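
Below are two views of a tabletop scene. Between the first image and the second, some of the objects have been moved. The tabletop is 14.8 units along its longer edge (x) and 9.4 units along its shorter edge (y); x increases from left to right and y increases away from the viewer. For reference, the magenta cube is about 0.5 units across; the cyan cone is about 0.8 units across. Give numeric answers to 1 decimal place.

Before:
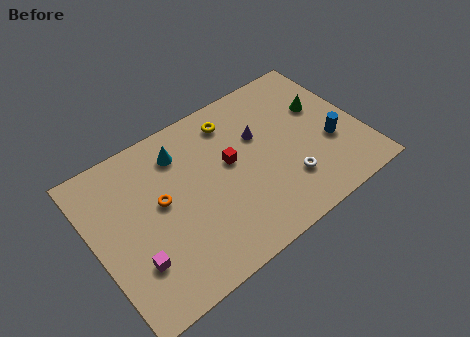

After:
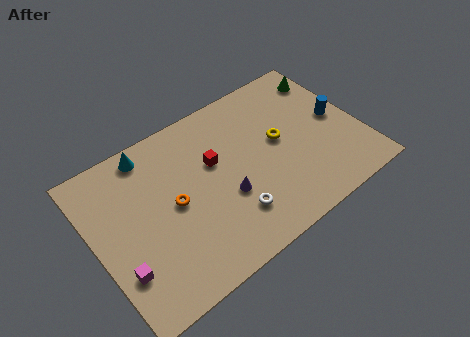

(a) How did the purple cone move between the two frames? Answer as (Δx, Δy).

(-2.4, -2.5)

The purple cone was at about (9.4, 6.0) and moved to about (7.0, 3.5).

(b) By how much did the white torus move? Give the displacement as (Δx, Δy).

(-3.2, -0.2)

The white torus was at about (10.3, 2.5) and moved to about (7.1, 2.3).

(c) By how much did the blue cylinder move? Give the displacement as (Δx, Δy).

(0.7, 1.3)

The blue cylinder was at about (13.0, 3.5) and moved to about (13.7, 4.8).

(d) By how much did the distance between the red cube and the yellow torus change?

+1.2

Before: roughly 2.5 units apart; after: 3.7. That's 1.2 units further apart.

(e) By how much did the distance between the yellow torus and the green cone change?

-0.9

The distance was about 5.1 in the first image and 4.2 in the second, so they moved 0.9 units closer together.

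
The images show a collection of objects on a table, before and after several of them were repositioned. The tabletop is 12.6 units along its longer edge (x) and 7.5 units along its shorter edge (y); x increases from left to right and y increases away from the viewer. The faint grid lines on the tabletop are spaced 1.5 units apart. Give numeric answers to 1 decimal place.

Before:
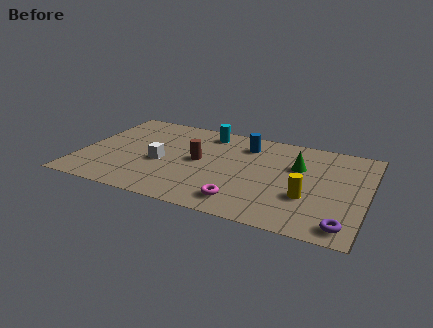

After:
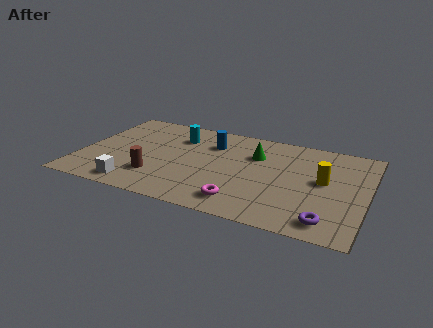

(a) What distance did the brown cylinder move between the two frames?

2.5

The brown cylinder was near (5.2, 3.9) before and (3.5, 2.0) after, so it travelled √(1.7² + 1.9²) ≈ 2.5 units.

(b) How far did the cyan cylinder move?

1.4

From (5.3, 6.4) to (4.1, 5.6), the cyan cylinder covered √(1.2² + 0.8²) ≈ 1.4 units.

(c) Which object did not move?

the magenta torus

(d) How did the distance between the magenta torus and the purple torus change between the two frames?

-0.7

They were about 4.4 units apart before and 3.7 after — 0.7 units closer together.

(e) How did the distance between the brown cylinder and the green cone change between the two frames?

+0.8

They were about 4.4 units apart before and 5.2 after — 0.8 units further apart.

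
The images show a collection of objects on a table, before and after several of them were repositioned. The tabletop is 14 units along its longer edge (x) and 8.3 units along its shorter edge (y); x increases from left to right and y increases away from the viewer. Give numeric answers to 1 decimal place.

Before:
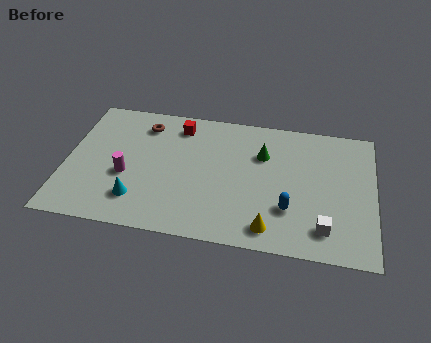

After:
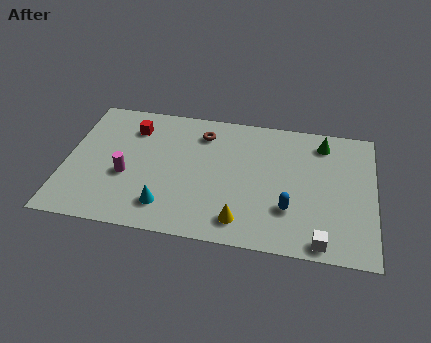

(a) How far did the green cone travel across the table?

3.0

From (8.9, 5.7) to (11.6, 6.9), the green cone covered √(2.7² + 1.2²) ≈ 3.0 units.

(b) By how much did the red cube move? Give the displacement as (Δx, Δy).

(-2.1, -0.5)

The red cube started near (5.0, 6.9) and ended near (2.9, 6.4).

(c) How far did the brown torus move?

2.7

From (3.4, 6.7) to (6.1, 6.6), the brown torus covered √(2.7² + 0.1²) ≈ 2.7 units.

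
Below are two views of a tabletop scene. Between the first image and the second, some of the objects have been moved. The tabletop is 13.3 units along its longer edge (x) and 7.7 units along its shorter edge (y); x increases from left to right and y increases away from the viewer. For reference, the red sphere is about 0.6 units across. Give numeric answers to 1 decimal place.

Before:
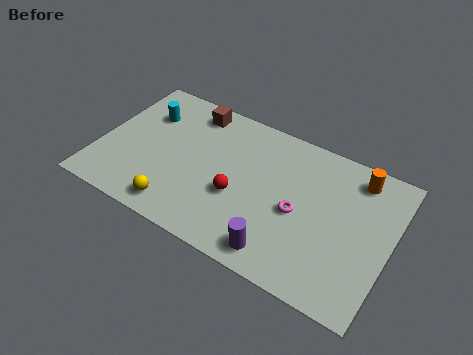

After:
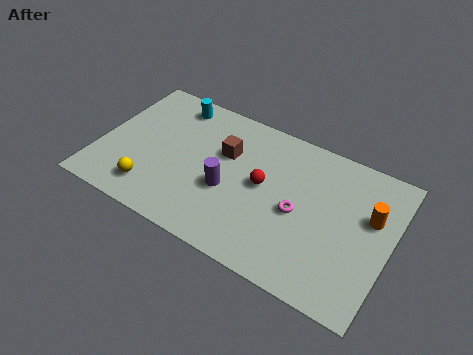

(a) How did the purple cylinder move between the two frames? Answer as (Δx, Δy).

(-2.7, 2.0)

The purple cylinder was at about (8.7, 1.1) and moved to about (6.0, 3.1).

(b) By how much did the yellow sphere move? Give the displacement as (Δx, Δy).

(-1.3, 0.4)

The yellow sphere was at about (4.0, 1.1) and moved to about (2.7, 1.5).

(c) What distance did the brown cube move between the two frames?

2.4

The brown cube moved from about (3.8, 6.6) to (5.6, 5.0), a distance of √(1.8² + 1.6²) ≈ 2.4.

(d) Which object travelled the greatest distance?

the purple cylinder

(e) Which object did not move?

the magenta torus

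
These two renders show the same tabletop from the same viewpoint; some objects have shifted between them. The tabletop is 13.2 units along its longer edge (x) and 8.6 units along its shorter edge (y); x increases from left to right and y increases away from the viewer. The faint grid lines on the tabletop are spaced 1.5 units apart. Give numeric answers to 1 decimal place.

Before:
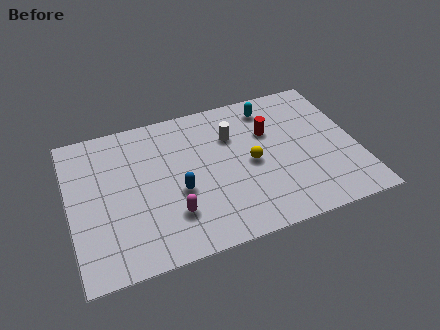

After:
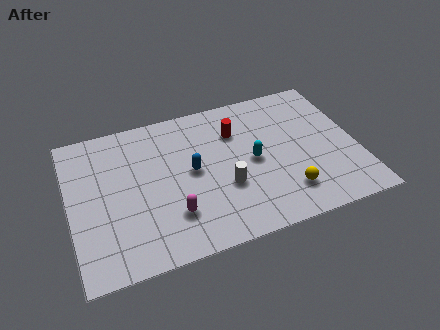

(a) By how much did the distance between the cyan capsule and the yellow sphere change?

-0.7

They were about 3.3 units apart before and 2.6 after — 0.7 units closer together.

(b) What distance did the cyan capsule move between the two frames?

3.2

The cyan capsule moved from about (9.5, 7.2) to (8.4, 4.2), a distance of √(1.1² + 3.0²) ≈ 3.2.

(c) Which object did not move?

the magenta capsule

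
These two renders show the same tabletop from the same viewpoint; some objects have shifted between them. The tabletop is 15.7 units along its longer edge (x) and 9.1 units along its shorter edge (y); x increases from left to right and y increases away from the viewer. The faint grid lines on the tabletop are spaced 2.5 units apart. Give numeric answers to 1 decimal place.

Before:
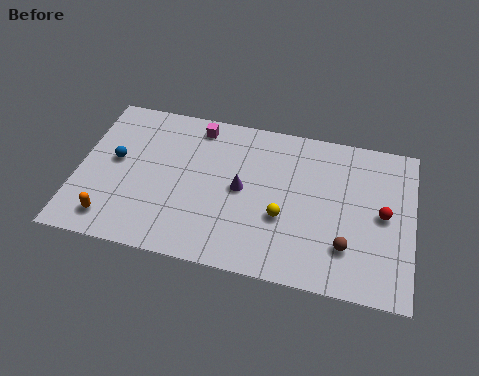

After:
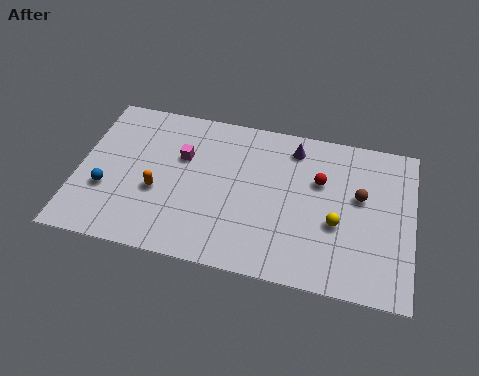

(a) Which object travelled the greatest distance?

the purple cone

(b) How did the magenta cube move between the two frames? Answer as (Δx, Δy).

(-0.6, -2.0)

From the two frames, the magenta cube sits at roughly (5.4, 7.9) before and (4.8, 5.9) after.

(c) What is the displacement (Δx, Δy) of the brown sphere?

(0.5, 3.0)

The brown sphere started near (12.7, 2.4) and ended near (13.2, 5.4).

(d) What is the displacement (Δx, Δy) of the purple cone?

(2.3, 3.0)

From the two frames, the purple cone sits at roughly (7.7, 4.6) before and (10.0, 7.6) after.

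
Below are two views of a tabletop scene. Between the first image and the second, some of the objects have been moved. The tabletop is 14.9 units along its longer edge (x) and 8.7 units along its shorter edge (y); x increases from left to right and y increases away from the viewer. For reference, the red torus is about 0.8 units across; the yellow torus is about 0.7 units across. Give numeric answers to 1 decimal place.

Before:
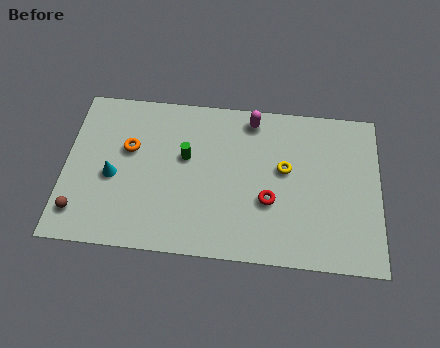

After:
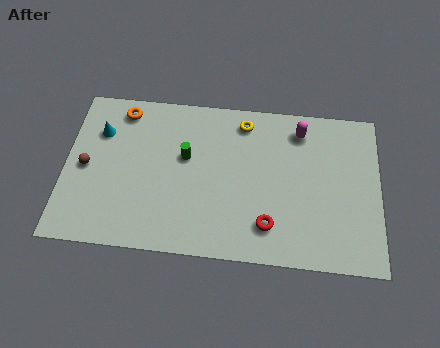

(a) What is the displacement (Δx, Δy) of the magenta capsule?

(2.3, -0.4)

The magenta capsule was at about (8.8, 7.6) and moved to about (11.1, 7.2).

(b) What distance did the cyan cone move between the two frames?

2.5

The cyan cone was near (2.3, 3.8) before and (1.6, 6.2) after, so it travelled √(0.7² + 2.4²) ≈ 2.5 units.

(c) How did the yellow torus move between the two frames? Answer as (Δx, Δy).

(-2.0, 2.4)

The yellow torus started near (10.4, 5.0) and ended near (8.4, 7.4).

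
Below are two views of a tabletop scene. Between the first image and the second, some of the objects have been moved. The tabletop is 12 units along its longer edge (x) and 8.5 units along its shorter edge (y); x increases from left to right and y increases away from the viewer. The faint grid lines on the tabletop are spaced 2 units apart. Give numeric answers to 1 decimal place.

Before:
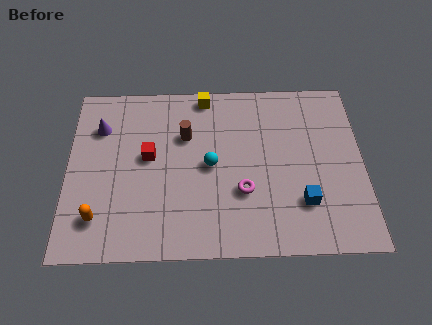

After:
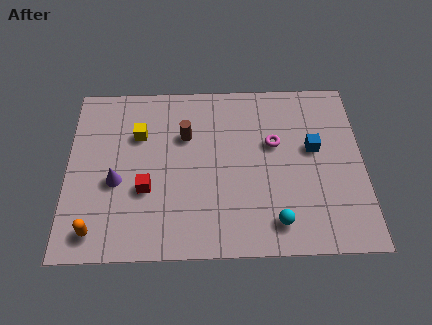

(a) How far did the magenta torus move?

2.6

From (7.1, 2.9) to (8.4, 5.2), the magenta torus covered √(1.3² + 2.3²) ≈ 2.6 units.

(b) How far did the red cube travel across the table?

1.6

The red cube was near (3.3, 4.7) before and (3.2, 3.1) after, so it travelled √(0.1² + 1.6²) ≈ 1.6 units.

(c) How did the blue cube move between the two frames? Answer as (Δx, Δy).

(0.5, 2.6)

The blue cube was at about (9.5, 2.3) and moved to about (10.0, 4.9).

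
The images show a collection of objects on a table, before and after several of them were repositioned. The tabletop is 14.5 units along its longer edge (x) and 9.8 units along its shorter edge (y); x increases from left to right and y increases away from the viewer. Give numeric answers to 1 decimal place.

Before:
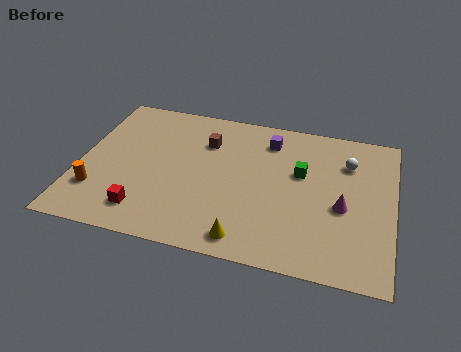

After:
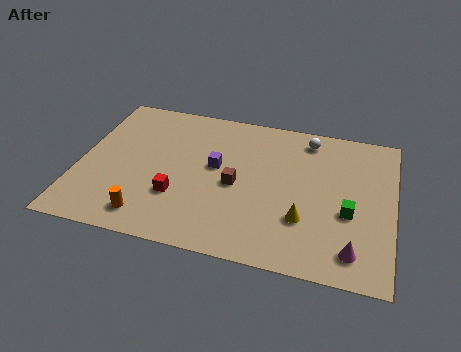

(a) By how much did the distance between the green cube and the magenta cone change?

-0.4

The distance was about 2.7 in the first image and 2.3 in the second, so they moved 0.4 units closer together.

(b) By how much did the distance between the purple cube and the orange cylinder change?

-4.4

They were about 9.3 units apart before and 4.9 after — 4.4 units closer together.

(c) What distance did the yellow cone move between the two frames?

3.1

The yellow cone was near (8.0, 1.2) before and (10.5, 3.0) after, so it travelled √(2.5² + 1.8²) ≈ 3.1 units.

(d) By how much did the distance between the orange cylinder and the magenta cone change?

-2.0

They were about 11.3 units apart before and 9.3 after — 2.0 units closer together.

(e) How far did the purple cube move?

3.3

The purple cube was near (8.6, 7.9) before and (6.3, 5.5) after, so it travelled √(2.3² + 2.4²) ≈ 3.3 units.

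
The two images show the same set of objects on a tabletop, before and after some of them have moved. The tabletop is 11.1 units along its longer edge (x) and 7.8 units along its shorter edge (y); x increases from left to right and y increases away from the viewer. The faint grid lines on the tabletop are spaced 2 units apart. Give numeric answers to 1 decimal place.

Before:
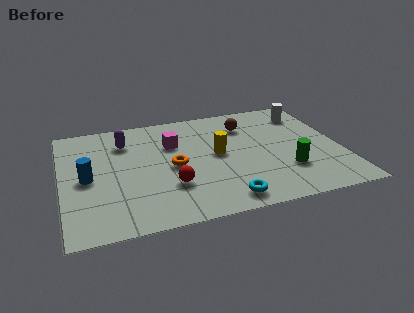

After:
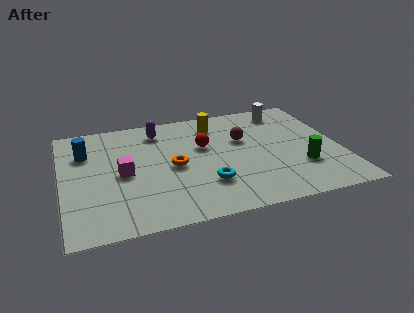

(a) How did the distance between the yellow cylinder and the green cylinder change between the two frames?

+1.8

They were about 3.2 units apart before and 5.0 after — 1.8 units further apart.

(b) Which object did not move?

the orange torus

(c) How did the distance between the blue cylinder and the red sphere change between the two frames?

+1.3

The distance was about 3.5 in the first image and 4.8 in the second, so they moved 1.3 units further apart.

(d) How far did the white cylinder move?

0.9

The white cylinder was near (10.0, 6.2) before and (9.2, 6.6) after, so it travelled √(0.8² + 0.4²) ≈ 0.9 units.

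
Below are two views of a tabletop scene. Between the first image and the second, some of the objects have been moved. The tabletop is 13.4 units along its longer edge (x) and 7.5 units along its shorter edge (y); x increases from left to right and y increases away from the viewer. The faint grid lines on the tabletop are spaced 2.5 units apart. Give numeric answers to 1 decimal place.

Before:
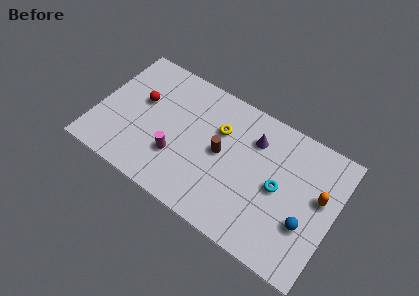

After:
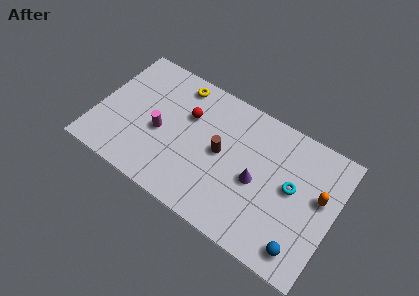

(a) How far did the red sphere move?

2.6

From (2.3, 4.5) to (4.9, 5.0), the red sphere covered √(2.6² + 0.5²) ≈ 2.6 units.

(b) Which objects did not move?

the orange capsule and the brown cylinder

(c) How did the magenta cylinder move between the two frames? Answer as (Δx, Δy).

(-1.1, 0.9)

The magenta cylinder started near (4.7, 2.4) and ended near (3.6, 3.3).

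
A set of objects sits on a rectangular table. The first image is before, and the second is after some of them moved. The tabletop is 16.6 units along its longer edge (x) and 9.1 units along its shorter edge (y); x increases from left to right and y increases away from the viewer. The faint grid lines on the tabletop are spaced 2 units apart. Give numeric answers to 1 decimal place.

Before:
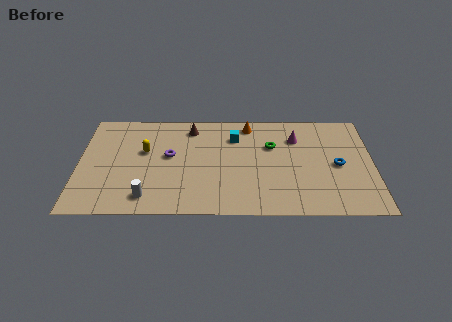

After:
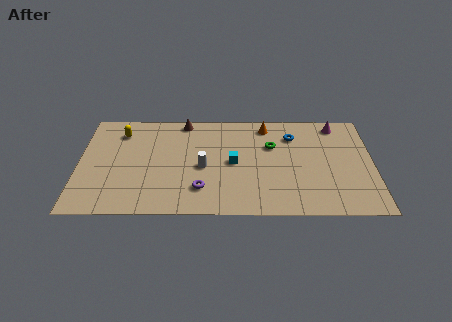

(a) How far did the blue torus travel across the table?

3.6

The blue torus was near (14.6, 4.3) before and (12.1, 6.9) after, so it travelled √(2.5² + 2.6²) ≈ 3.6 units.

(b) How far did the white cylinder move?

4.0

The white cylinder moved from about (3.9, 1.5) to (7.0, 4.1), a distance of √(3.1² + 2.6²) ≈ 4.0.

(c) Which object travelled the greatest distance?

the white cylinder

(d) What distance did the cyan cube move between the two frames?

2.3

From (8.8, 6.8) to (8.7, 4.5), the cyan cube covered √(0.1² + 2.3²) ≈ 2.3 units.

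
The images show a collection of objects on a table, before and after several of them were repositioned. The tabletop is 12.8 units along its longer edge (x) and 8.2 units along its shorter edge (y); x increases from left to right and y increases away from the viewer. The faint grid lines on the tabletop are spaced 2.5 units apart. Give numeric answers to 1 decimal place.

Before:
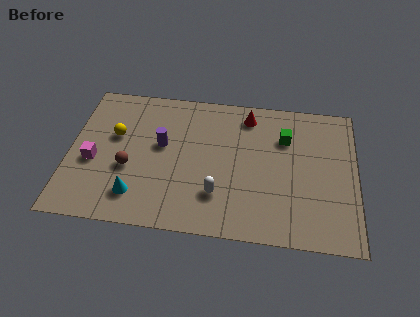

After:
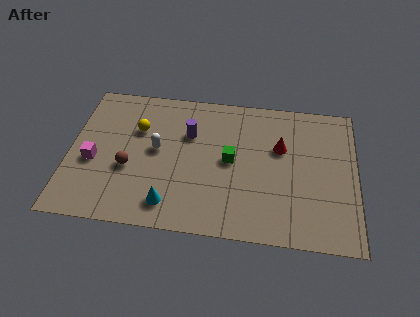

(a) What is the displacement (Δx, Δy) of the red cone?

(1.5, -1.7)

From the two frames, the red cone sits at roughly (7.9, 6.9) before and (9.4, 5.2) after.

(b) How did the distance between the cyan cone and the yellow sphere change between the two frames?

+0.9

Before: roughly 3.5 units apart; after: 4.4. That's 0.9 units further apart.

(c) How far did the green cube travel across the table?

2.9

The green cube was near (9.6, 5.8) before and (7.2, 4.2) after, so it travelled √(2.4² + 1.6²) ≈ 2.9 units.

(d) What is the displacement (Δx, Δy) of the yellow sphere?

(1.0, 0.5)

The yellow sphere was at about (2.0, 5.0) and moved to about (3.0, 5.5).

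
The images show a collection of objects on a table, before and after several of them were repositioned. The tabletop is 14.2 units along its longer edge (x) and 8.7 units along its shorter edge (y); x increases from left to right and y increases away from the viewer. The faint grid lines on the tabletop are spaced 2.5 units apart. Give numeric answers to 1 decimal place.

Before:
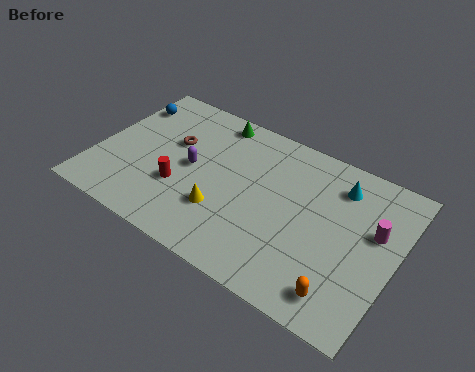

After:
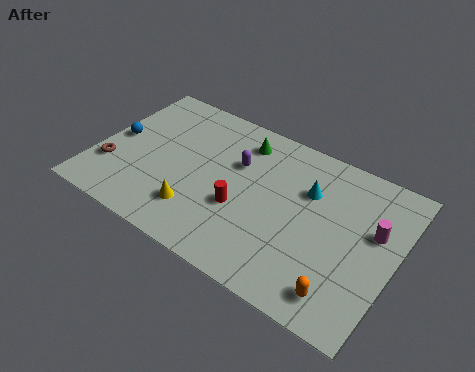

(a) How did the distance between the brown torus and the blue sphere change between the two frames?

-1.1

The distance was about 2.9 in the first image and 1.8 in the second, so they moved 1.1 units closer together.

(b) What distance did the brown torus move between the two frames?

3.8

The brown torus moved from about (3.4, 5.4) to (0.9, 2.6), a distance of √(2.5² + 2.8²) ≈ 3.8.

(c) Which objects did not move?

the magenta cylinder and the orange capsule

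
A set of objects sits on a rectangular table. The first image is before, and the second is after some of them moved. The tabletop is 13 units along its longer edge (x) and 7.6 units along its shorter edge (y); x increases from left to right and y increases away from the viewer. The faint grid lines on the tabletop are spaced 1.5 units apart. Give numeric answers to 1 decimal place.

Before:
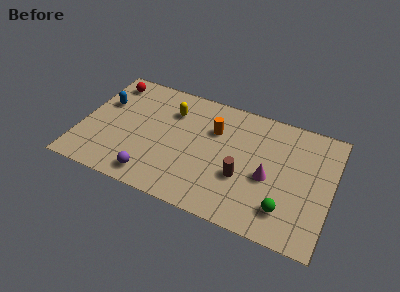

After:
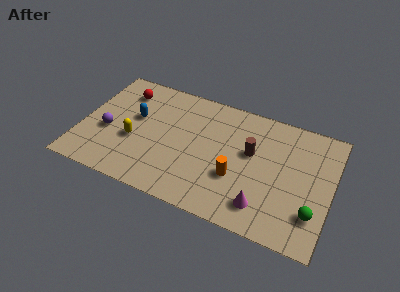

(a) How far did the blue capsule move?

1.7

The blue capsule moved from about (1.0, 4.9) to (2.7, 4.5), a distance of √(1.7² + 0.4²) ≈ 1.7.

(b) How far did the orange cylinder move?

2.9

The orange cylinder moved from about (6.8, 5.2) to (8.2, 2.7), a distance of √(1.4² + 2.5²) ≈ 2.9.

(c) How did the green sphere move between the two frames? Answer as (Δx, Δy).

(1.4, 0.3)

From the two frames, the green sphere sits at roughly (10.8, 1.7) before and (12.2, 2.0) after.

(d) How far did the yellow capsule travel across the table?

3.1

The yellow capsule moved from about (4.5, 5.6) to (2.8, 3.0), a distance of √(1.7² + 2.6²) ≈ 3.1.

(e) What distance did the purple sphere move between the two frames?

3.3

The purple sphere was near (4.0, 1.1) before and (1.4, 3.1) after, so it travelled √(2.6² + 2.0²) ≈ 3.3 units.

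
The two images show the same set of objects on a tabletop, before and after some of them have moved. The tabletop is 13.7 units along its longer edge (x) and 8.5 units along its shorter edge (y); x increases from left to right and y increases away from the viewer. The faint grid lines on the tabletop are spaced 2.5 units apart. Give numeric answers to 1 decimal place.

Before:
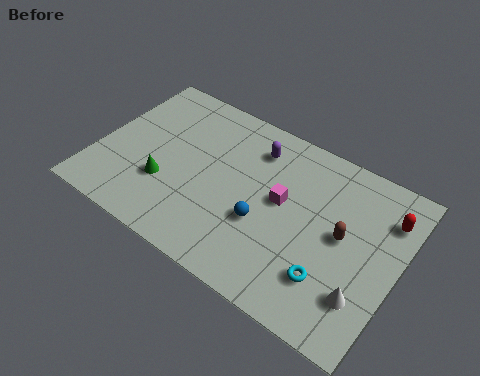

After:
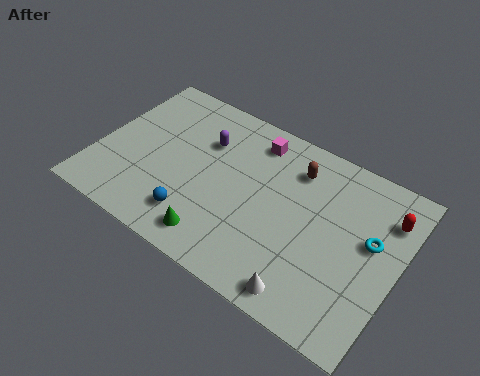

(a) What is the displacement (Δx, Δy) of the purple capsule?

(-2.2, -0.8)

From the two frames, the purple capsule sits at roughly (6.8, 6.7) before and (4.6, 5.9) after.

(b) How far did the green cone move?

3.1

The green cone was near (3.3, 2.8) before and (6.0, 1.3) after, so it travelled √(2.7² + 1.5²) ≈ 3.1 units.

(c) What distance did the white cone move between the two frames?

2.6

The white cone was near (12.5, 2.2) before and (10.2, 1.0) after, so it travelled √(2.3² + 1.2²) ≈ 2.6 units.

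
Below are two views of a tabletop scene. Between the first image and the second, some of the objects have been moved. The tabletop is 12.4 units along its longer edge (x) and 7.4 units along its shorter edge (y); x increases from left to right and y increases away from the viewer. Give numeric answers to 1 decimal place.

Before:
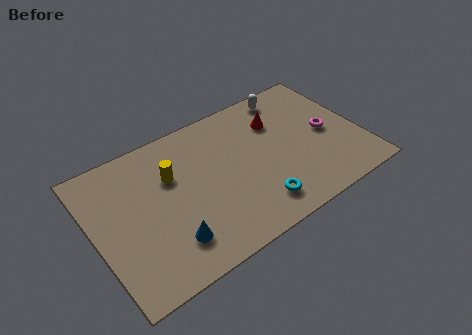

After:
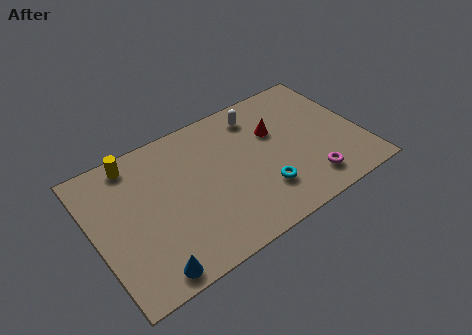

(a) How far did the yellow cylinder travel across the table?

2.2

From (3.7, 4.9) to (2.2, 6.5), the yellow cylinder covered √(1.5² + 1.6²) ≈ 2.2 units.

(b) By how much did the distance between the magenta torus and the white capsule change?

+1.8

Before: roughly 3.2 units apart; after: 5.0. That's 1.8 units further apart.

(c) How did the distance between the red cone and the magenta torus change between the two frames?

+0.8

Before: roughly 2.7 units apart; after: 3.5. That's 0.8 units further apart.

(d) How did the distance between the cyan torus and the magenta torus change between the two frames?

-2.2

They were about 4.4 units apart before and 2.2 after — 2.2 units closer together.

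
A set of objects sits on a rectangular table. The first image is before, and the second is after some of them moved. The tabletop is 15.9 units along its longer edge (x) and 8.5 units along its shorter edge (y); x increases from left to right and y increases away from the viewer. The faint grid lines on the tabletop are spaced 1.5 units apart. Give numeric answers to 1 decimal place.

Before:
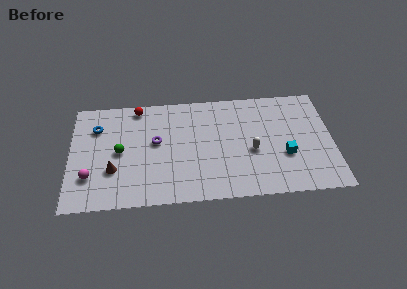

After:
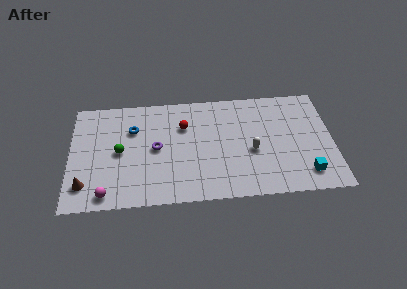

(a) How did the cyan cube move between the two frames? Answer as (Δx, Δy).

(1.2, -1.5)

The cyan cube started near (13.0, 3.1) and ended near (14.2, 1.6).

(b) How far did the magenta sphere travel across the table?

1.7

From (1.2, 2.4) to (2.2, 1.0), the magenta sphere covered √(1.0² + 1.4²) ≈ 1.7 units.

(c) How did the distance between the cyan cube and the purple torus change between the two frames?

+1.4

Before: roughly 8.0 units apart; after: 9.4. That's 1.4 units further apart.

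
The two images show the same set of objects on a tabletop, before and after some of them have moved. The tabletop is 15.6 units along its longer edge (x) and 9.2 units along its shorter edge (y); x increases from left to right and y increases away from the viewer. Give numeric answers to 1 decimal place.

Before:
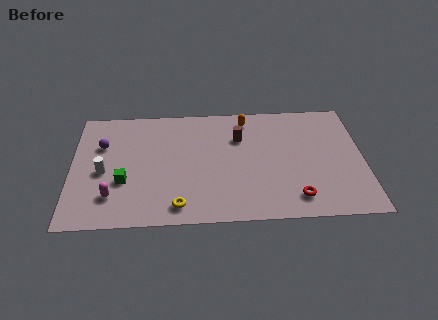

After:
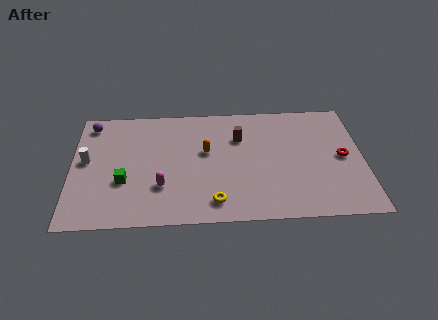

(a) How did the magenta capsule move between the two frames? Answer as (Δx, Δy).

(2.6, 0.6)

From the two frames, the magenta capsule sits at roughly (2.2, 2.2) before and (4.8, 2.8) after.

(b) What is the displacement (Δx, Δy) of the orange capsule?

(-2.2, -2.5)

The orange capsule was at about (9.4, 7.9) and moved to about (7.2, 5.4).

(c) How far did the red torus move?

4.0

The red torus moved from about (11.9, 1.6) to (14.5, 4.6), a distance of √(2.6² + 3.0²) ≈ 4.0.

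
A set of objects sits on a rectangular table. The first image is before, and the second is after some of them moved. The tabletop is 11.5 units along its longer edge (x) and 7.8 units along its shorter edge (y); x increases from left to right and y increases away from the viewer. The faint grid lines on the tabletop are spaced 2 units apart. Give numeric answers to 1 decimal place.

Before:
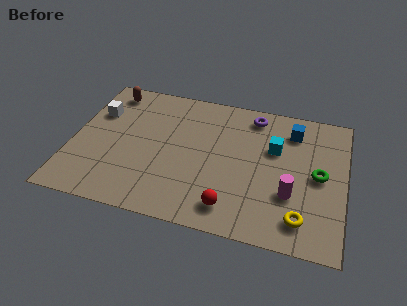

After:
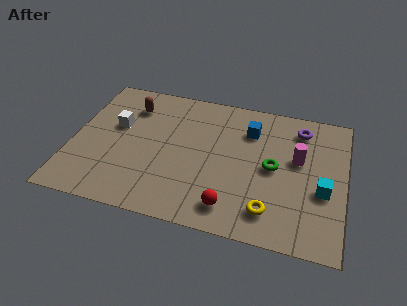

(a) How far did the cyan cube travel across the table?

2.8

The cyan cube was near (8.5, 5.0) before and (10.6, 3.1) after, so it travelled √(2.1² + 1.9²) ≈ 2.8 units.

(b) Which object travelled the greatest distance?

the cyan cube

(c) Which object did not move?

the red sphere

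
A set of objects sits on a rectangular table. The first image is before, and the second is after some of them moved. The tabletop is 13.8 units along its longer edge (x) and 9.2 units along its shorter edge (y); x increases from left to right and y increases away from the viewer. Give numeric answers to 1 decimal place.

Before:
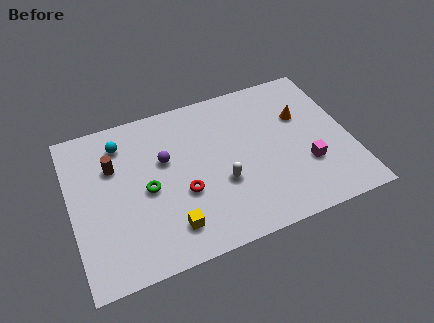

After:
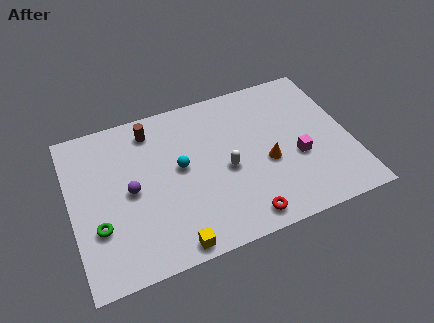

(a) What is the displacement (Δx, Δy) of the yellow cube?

(0.0, -1.0)

The yellow cube started near (4.6, 1.8) and ended near (4.6, 0.8).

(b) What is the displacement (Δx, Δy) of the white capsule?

(0.3, 0.7)

The white capsule was at about (7.3, 3.4) and moved to about (7.6, 4.1).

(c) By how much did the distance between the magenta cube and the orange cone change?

-1.5

Before: roughly 3.0 units apart; after: 1.5. That's 1.5 units closer together.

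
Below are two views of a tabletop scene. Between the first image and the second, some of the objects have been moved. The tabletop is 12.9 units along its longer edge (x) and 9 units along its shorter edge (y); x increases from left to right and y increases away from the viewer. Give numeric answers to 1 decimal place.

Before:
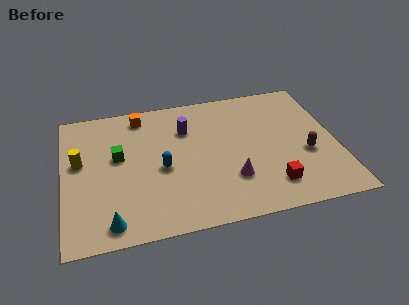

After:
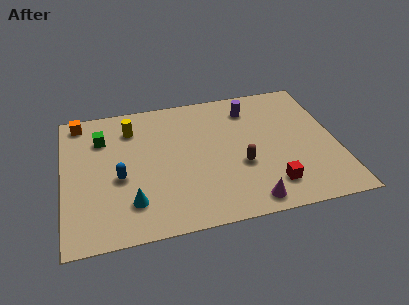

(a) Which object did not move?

the red cube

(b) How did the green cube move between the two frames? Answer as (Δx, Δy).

(-0.7, 1.4)

The green cube was at about (2.6, 5.2) and moved to about (1.9, 6.6).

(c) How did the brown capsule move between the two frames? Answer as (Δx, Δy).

(-3.1, -0.1)

The brown capsule started near (11.4, 3.5) and ended near (8.3, 3.4).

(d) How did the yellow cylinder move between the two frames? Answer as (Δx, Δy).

(2.5, 1.8)

The yellow cylinder started near (0.8, 5.2) and ended near (3.3, 7.0).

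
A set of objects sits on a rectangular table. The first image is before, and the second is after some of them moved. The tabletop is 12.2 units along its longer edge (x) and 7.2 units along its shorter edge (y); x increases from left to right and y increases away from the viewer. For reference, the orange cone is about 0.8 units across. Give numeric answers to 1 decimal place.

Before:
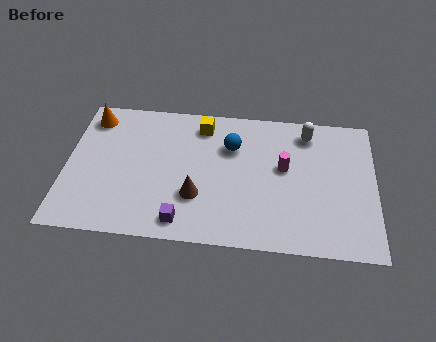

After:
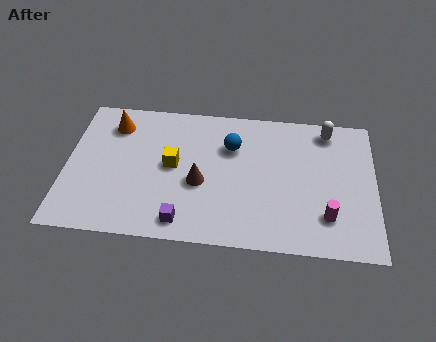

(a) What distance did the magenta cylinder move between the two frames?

2.9

From (8.6, 4.1) to (10.3, 1.8), the magenta cylinder covered √(1.7² + 2.3²) ≈ 2.9 units.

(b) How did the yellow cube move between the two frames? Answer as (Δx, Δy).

(-1.1, -2.2)

The yellow cube was at about (5.3, 6.0) and moved to about (4.2, 3.8).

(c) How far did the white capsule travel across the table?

0.8

The white capsule was near (9.5, 6.0) before and (10.3, 6.2) after, so it travelled √(0.8² + 0.2²) ≈ 0.8 units.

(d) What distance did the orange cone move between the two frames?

0.9

The orange cone was near (0.9, 6.0) before and (1.8, 5.7) after, so it travelled √(0.9² + 0.3²) ≈ 0.9 units.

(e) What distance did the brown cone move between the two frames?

0.7

The brown cone moved from about (5.2, 2.3) to (5.3, 3.0), a distance of √(0.1² + 0.7²) ≈ 0.7.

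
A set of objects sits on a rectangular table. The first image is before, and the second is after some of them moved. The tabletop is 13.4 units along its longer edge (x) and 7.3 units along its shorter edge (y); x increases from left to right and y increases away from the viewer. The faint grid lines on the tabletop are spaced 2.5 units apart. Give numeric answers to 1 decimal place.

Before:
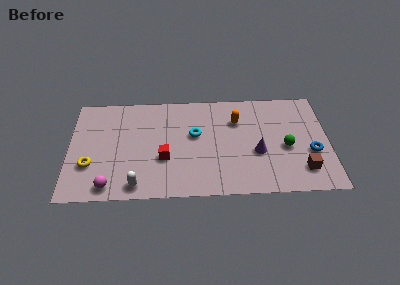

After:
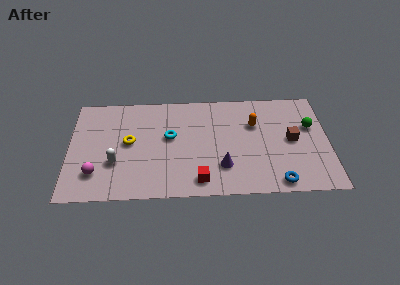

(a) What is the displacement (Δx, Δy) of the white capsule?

(-1.1, 1.6)

The white capsule started near (3.5, 0.9) and ended near (2.4, 2.5).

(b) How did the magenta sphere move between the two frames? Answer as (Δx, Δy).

(-0.7, 0.9)

The magenta sphere was at about (2.1, 0.9) and moved to about (1.4, 1.8).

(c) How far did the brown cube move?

2.2

The brown cube was near (12.0, 1.6) before and (11.5, 3.7) after, so it travelled √(0.5² + 2.1²) ≈ 2.2 units.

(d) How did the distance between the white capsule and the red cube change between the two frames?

+2.2

Before: roughly 2.3 units apart; after: 4.5. That's 2.2 units further apart.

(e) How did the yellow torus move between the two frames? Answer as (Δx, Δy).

(2.0, 1.5)

The yellow torus started near (1.1, 2.4) and ended near (3.1, 3.9).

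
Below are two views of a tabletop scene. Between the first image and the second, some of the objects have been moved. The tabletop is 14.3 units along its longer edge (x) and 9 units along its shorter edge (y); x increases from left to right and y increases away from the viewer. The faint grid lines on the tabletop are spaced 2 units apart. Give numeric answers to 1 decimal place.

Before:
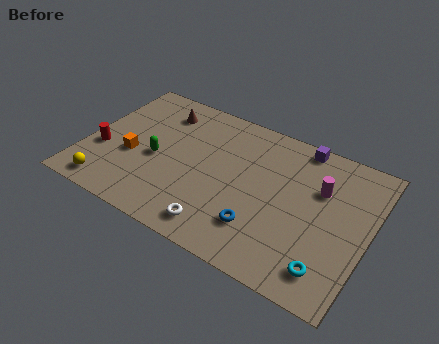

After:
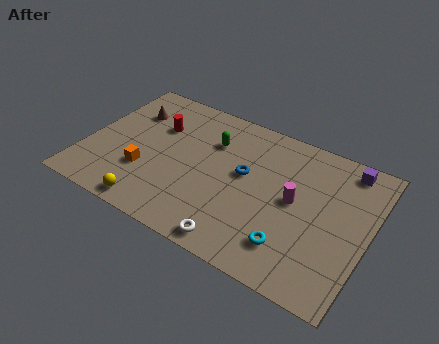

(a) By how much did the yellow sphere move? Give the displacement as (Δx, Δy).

(2.3, -0.2)

The yellow sphere started near (1.6, 1.1) and ended near (3.9, 0.9).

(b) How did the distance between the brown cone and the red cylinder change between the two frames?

-3.0

Before: roughly 4.6 units apart; after: 1.6. That's 3.0 units closer together.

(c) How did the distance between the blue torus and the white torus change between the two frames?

+2.1

They were about 2.1 units apart before and 4.2 after — 2.1 units further apart.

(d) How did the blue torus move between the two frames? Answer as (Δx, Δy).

(-1.2, 2.8)

The blue torus was at about (9.2, 2.3) and moved to about (8.0, 5.1).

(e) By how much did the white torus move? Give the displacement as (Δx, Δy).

(1.0, -0.4)

From the two frames, the white torus sits at roughly (7.3, 1.3) before and (8.3, 0.9) after.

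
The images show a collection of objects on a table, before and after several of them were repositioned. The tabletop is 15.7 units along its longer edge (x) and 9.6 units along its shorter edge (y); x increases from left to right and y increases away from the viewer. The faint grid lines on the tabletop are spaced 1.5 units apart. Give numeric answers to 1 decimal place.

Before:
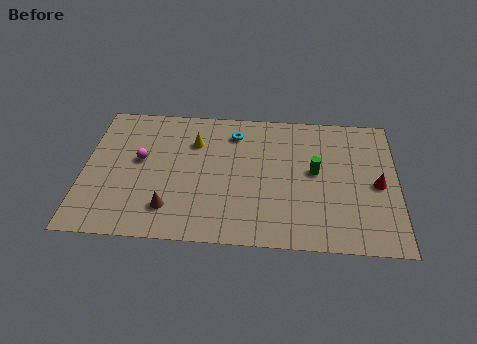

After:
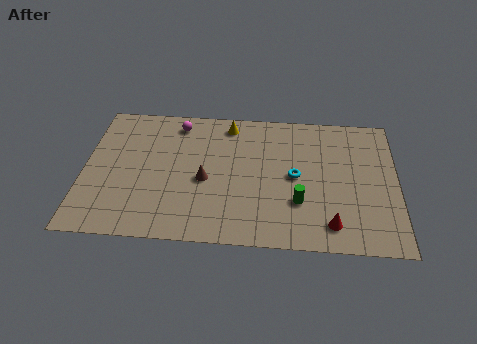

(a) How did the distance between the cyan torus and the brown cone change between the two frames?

-1.9

They were about 6.4 units apart before and 4.5 after — 1.9 units closer together.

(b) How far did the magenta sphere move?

3.3

From (2.8, 5.4) to (4.6, 8.2), the magenta sphere covered √(1.8² + 2.8²) ≈ 3.3 units.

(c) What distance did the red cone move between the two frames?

3.7

The red cone moved from about (14.7, 4.5) to (12.4, 1.6), a distance of √(2.3² + 2.9²) ≈ 3.7.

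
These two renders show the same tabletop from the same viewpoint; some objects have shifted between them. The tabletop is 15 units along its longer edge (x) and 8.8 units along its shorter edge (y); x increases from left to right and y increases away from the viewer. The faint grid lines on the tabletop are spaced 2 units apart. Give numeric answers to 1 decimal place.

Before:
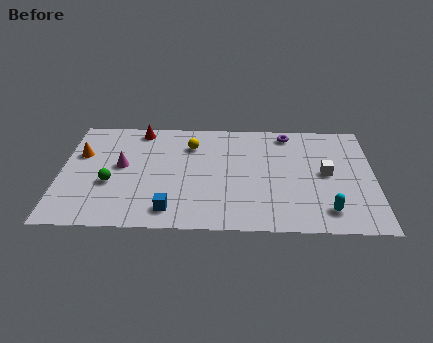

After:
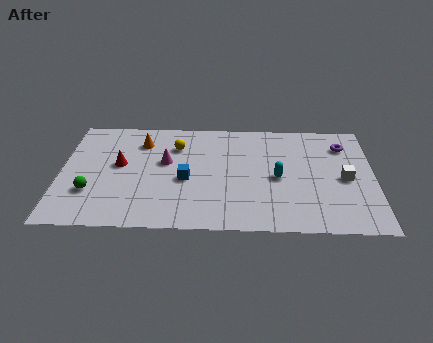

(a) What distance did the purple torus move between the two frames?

2.8

The purple torus moved from about (10.9, 7.7) to (13.6, 6.8), a distance of √(2.7² + 0.9²) ≈ 2.8.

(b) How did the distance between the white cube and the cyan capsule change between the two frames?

+0.3

They were about 2.9 units apart before and 3.2 after — 0.3 units further apart.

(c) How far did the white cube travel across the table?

1.0

The white cube moved from about (12.7, 4.5) to (13.6, 4.1), a distance of √(0.9² + 0.4²) ≈ 1.0.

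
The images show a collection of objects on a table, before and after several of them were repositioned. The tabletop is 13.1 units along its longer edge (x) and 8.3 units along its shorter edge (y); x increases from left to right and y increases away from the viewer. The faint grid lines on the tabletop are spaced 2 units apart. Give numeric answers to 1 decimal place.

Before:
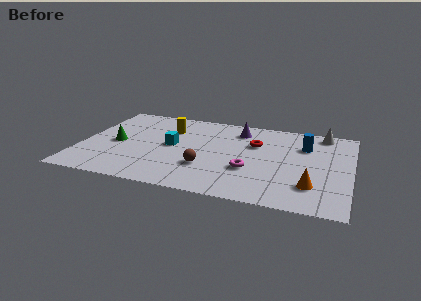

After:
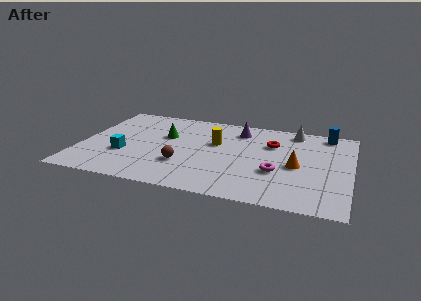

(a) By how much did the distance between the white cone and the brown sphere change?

-0.3

The distance was about 7.2 in the first image and 6.9 in the second, so they moved 0.3 units closer together.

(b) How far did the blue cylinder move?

1.8

The blue cylinder moved from about (10.8, 5.9) to (11.8, 7.4), a distance of √(1.0² + 1.5²) ≈ 1.8.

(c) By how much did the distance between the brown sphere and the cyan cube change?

+0.4

The distance was about 2.5 in the first image and 2.9 in the second, so they moved 0.4 units further apart.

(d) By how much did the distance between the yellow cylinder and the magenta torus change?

-1.5

Before: roughly 5.2 units apart; after: 3.7. That's 1.5 units closer together.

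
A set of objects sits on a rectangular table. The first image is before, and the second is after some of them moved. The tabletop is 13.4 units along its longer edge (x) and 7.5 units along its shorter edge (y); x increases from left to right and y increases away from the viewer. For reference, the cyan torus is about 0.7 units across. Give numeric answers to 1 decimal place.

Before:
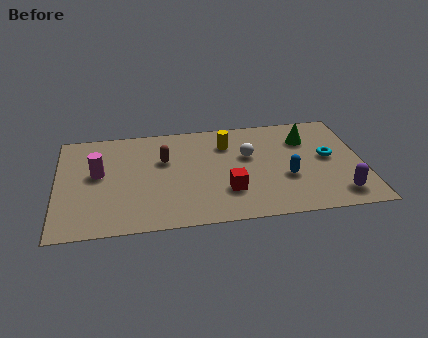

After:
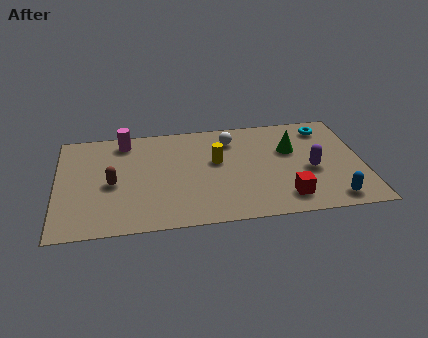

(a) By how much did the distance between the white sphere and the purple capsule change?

-0.7

They were about 5.0 units apart before and 4.3 after — 0.7 units closer together.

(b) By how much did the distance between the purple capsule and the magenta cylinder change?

-2.1

They were about 10.8 units apart before and 8.7 after — 2.1 units closer together.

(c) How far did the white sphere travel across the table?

1.5

The white sphere was near (8.4, 4.6) before and (7.7, 5.9) after, so it travelled √(0.7² + 1.3²) ≈ 1.5 units.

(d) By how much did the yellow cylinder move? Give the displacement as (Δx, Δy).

(-0.5, -1.2)

The yellow cylinder started near (7.5, 5.6) and ended near (7.0, 4.4).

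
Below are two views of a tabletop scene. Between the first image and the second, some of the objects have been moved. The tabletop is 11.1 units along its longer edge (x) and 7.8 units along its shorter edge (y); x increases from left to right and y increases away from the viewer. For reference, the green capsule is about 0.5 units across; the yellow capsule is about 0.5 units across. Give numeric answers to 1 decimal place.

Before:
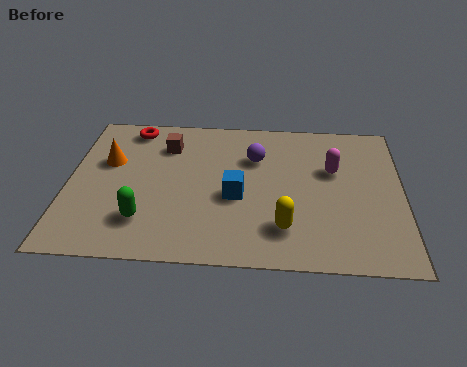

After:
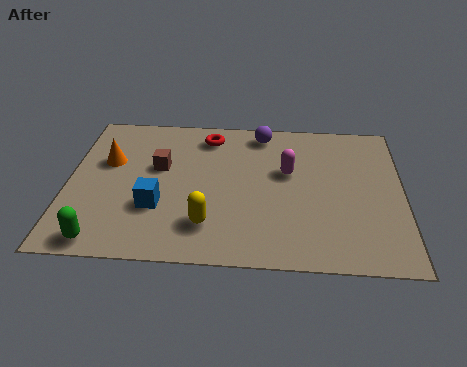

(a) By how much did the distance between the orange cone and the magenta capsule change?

-1.5

They were about 7.5 units apart before and 6.0 after — 1.5 units closer together.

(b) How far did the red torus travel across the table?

2.6

The red torus moved from about (2.0, 6.8) to (4.6, 6.5), a distance of √(2.6² + 0.3²) ≈ 2.6.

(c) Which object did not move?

the orange cone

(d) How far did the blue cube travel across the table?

2.7

The blue cube was near (5.6, 3.3) before and (3.0, 2.6) after, so it travelled √(2.6² + 0.7²) ≈ 2.7 units.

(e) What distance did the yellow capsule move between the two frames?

2.5

The yellow capsule was near (7.2, 1.8) before and (4.7, 1.8) after, so it travelled √(2.5² + 0.0²) ≈ 2.5 units.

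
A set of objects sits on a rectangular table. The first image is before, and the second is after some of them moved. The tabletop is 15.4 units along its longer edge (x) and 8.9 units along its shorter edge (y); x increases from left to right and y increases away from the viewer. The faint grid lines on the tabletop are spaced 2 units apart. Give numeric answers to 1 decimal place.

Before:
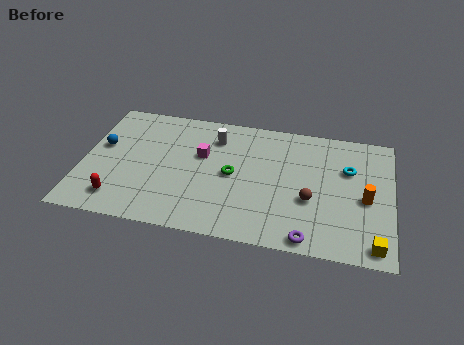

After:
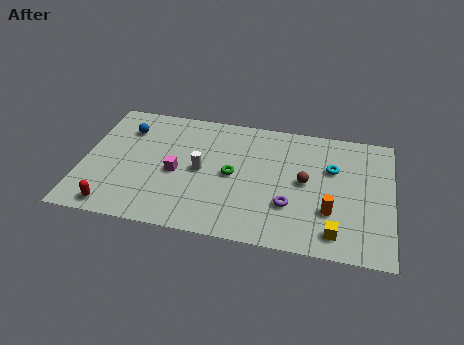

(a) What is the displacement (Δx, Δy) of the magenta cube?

(-1.2, -1.5)

The magenta cube started near (5.9, 5.5) and ended near (4.7, 4.0).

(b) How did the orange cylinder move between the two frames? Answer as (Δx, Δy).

(-1.7, -1.2)

The orange cylinder was at about (14.1, 4.0) and moved to about (12.4, 2.8).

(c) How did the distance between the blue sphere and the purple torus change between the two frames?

-2.1

Before: roughly 11.4 units apart; after: 9.3. That's 2.1 units closer together.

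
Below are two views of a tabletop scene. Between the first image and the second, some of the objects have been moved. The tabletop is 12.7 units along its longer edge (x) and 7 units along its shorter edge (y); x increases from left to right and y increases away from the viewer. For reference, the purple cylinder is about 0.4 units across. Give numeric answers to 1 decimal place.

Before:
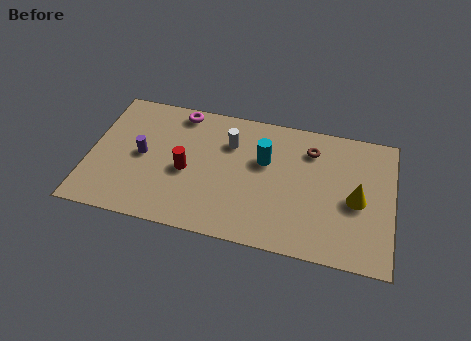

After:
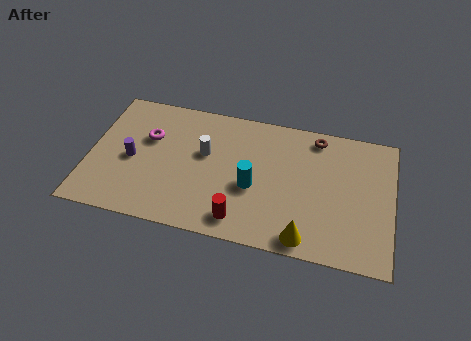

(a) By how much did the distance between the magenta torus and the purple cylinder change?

-1.6

Before: roughly 3.0 units apart; after: 1.4. That's 1.6 units closer together.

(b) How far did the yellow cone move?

3.1

The yellow cone was near (11.2, 3.2) before and (9.2, 0.8) after, so it travelled √(2.0² + 2.4²) ≈ 3.1 units.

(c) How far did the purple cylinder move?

0.5

The purple cylinder was near (2.2, 3.5) before and (1.8, 3.2) after, so it travelled √(0.4² + 0.3²) ≈ 0.5 units.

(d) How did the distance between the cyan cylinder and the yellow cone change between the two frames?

-1.0

They were about 4.1 units apart before and 3.1 after — 1.0 units closer together.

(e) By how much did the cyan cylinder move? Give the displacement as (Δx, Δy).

(-0.4, -1.5)

The cyan cylinder started near (7.3, 4.4) and ended near (6.9, 2.9).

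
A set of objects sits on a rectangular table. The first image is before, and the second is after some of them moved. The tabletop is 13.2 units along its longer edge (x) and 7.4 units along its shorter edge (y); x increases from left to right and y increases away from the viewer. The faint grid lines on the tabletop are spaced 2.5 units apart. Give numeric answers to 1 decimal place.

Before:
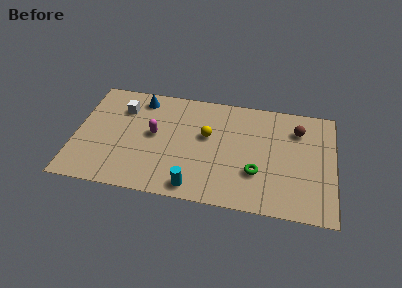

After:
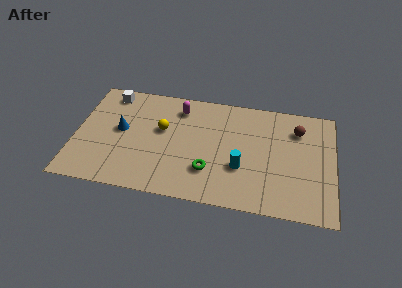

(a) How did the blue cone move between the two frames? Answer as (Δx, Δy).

(-0.9, -2.3)

From the two frames, the blue cone sits at roughly (3.2, 6.3) before and (2.3, 4.0) after.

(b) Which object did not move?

the brown sphere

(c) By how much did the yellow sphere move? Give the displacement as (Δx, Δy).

(-2.3, 0.0)

From the two frames, the yellow sphere sits at roughly (6.7, 4.4) before and (4.4, 4.4) after.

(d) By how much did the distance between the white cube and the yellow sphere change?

-1.1

Before: roughly 4.5 units apart; after: 3.4. That's 1.1 units closer together.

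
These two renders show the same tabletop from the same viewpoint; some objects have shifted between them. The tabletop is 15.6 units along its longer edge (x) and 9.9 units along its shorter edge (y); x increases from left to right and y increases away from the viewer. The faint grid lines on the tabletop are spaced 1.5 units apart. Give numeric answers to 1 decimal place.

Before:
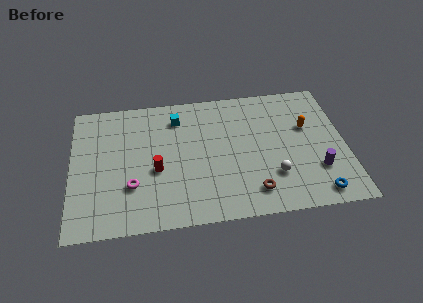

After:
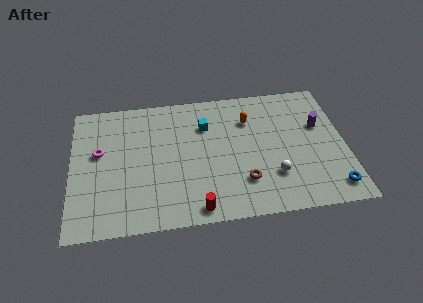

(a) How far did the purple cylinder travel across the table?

3.3

From (13.9, 2.9) to (14.2, 6.2), the purple cylinder covered √(0.3² + 3.3²) ≈ 3.3 units.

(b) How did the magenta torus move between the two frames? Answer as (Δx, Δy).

(-1.8, 2.7)

The magenta torus started near (3.4, 3.1) and ended near (1.6, 5.8).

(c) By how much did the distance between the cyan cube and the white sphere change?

-1.7

Before: roughly 7.4 units apart; after: 5.7. That's 1.7 units closer together.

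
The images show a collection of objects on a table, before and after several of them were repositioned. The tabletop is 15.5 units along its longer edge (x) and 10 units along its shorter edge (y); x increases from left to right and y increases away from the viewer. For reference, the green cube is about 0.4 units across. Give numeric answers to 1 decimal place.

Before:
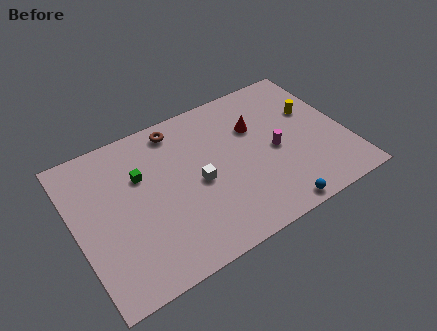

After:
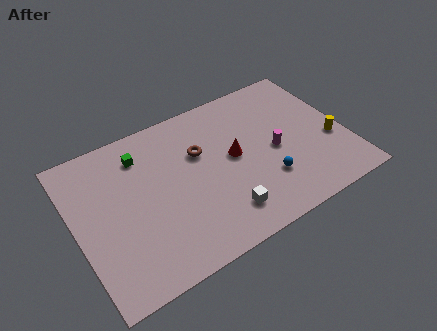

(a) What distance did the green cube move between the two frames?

1.3

The green cube moved from about (3.9, 6.6) to (4.1, 7.9), a distance of √(0.2² + 1.3²) ≈ 1.3.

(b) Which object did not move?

the magenta cylinder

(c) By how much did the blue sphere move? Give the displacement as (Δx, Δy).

(-0.1, 2.1)

The blue sphere started near (10.7, 0.8) and ended near (10.6, 2.9).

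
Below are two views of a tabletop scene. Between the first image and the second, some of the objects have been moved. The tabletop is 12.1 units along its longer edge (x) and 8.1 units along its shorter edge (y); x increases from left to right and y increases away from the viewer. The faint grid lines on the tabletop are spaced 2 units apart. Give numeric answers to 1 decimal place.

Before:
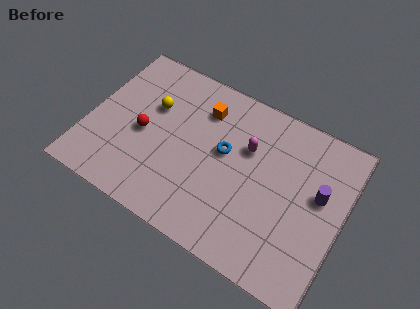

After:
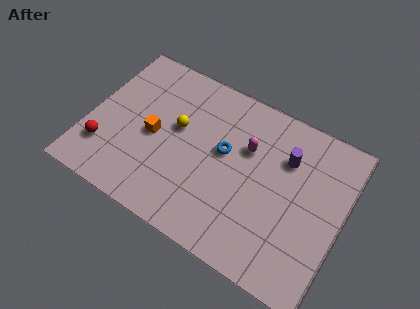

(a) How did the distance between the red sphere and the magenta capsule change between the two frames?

+2.1

They were about 5.1 units apart before and 7.2 after — 2.1 units further apart.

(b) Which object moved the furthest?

the orange cube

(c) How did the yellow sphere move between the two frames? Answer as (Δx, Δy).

(1.3, -0.5)

The yellow sphere was at about (2.8, 5.2) and moved to about (4.1, 4.7).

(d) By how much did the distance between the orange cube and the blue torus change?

+1.3

The distance was about 2.1 in the first image and 3.4 in the second, so they moved 1.3 units further apart.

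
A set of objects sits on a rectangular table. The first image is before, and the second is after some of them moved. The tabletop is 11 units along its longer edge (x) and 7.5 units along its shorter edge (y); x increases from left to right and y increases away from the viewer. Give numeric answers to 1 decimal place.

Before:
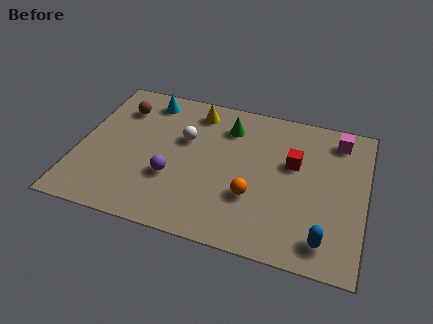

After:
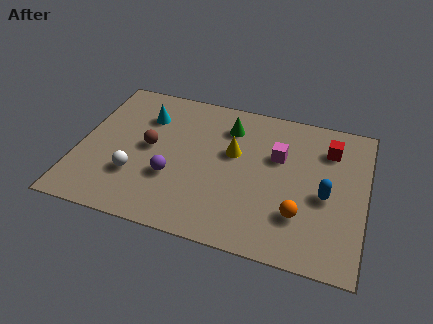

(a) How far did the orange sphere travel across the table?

1.8

The orange sphere moved from about (6.8, 2.5) to (8.6, 2.1), a distance of √(1.8² + 0.4²) ≈ 1.8.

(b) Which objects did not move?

the green cone and the purple sphere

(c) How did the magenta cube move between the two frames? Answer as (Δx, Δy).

(-2.2, -1.5)

The magenta cube started near (9.8, 6.3) and ended near (7.6, 4.8).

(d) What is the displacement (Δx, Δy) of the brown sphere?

(1.3, -1.8)

From the two frames, the brown sphere sits at roughly (1.4, 5.7) before and (2.7, 3.9) after.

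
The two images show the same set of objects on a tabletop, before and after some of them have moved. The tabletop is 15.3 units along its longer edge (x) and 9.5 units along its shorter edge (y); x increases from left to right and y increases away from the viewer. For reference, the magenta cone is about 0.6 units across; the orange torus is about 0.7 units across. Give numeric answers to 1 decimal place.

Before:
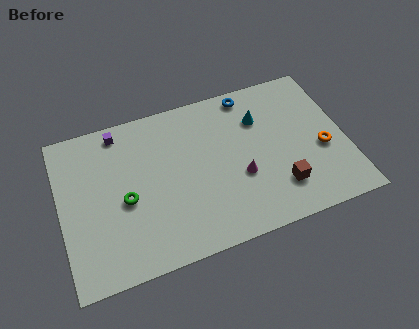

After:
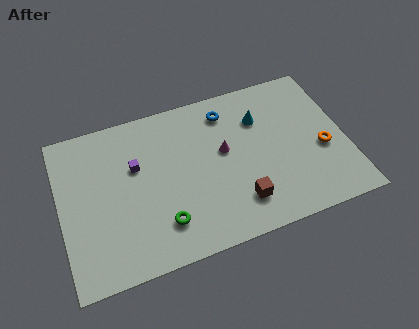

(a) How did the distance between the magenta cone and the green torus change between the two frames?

-1.3

Before: roughly 6.1 units apart; after: 4.8. That's 1.3 units closer together.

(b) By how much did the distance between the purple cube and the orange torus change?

-1.4

Before: roughly 11.5 units apart; after: 10.1. That's 1.4 units closer together.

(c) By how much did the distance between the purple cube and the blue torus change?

-1.7

The distance was about 7.1 in the first image and 5.4 in the second, so they moved 1.7 units closer together.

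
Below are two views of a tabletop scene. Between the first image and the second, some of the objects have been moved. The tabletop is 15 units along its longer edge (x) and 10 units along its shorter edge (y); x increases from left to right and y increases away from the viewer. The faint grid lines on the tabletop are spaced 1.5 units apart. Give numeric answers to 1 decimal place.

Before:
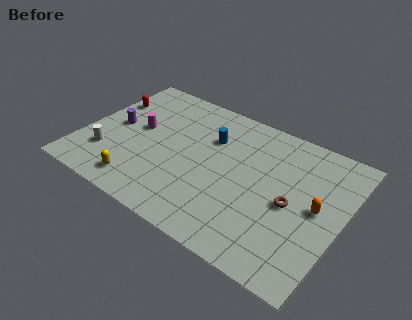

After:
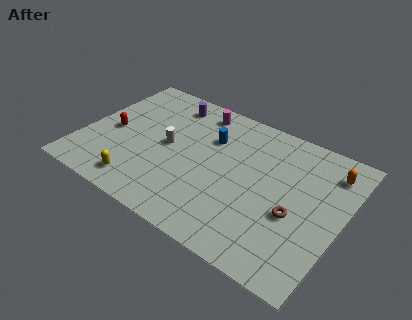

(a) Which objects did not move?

the blue cylinder and the yellow capsule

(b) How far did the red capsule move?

2.4

From (0.9, 6.9) to (1.6, 4.6), the red capsule covered √(0.7² + 2.3²) ≈ 2.4 units.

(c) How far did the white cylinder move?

4.0

The white cylinder was near (1.7, 2.7) before and (4.9, 5.1) after, so it travelled √(3.2² + 2.4²) ≈ 4.0 units.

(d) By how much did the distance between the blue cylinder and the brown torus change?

+0.5

The distance was about 5.6 in the first image and 6.1 in the second, so they moved 0.5 units further apart.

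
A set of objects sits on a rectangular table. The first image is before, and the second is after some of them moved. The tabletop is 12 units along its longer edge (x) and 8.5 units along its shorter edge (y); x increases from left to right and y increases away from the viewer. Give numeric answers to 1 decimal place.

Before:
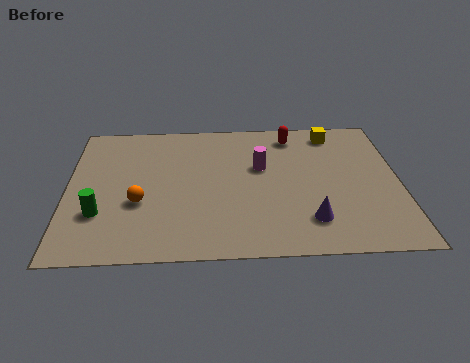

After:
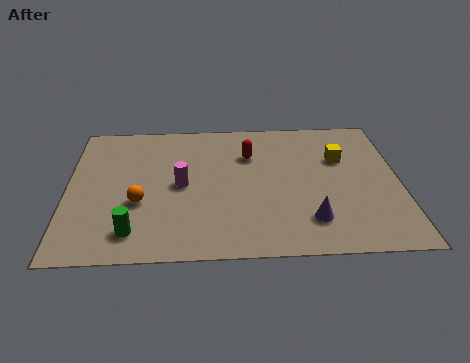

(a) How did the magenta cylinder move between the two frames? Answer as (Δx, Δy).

(-2.9, -1.0)

The magenta cylinder was at about (7.0, 5.2) and moved to about (4.1, 4.2).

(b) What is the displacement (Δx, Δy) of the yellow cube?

(0.2, -1.7)

The yellow cube was at about (9.7, 7.3) and moved to about (9.9, 5.6).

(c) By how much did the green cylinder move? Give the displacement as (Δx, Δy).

(1.2, -1.1)

The green cylinder was at about (1.2, 2.6) and moved to about (2.4, 1.5).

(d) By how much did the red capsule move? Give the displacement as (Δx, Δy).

(-1.6, -1.2)

The red capsule started near (8.2, 7.2) and ended near (6.6, 6.0).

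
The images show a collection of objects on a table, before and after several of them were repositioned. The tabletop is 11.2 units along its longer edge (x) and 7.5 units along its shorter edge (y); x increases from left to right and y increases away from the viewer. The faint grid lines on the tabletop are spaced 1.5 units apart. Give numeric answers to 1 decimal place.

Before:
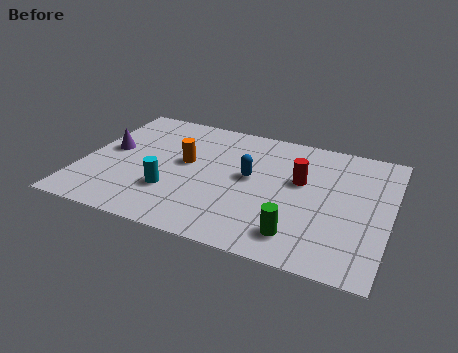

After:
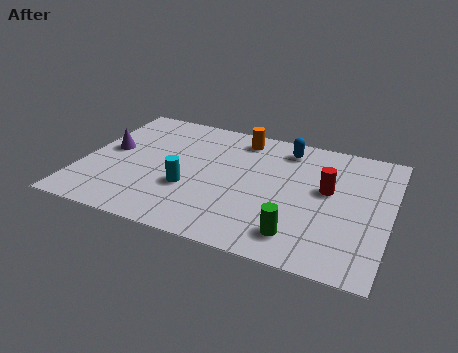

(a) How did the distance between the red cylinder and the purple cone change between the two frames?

+1.0

Before: roughly 7.0 units apart; after: 8.0. That's 1.0 units further apart.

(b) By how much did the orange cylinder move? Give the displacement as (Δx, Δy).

(1.8, 2.2)

From the two frames, the orange cylinder sits at roughly (3.7, 4.2) before and (5.5, 6.4) after.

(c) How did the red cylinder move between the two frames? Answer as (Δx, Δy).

(1.0, -0.2)

The red cylinder started near (7.9, 4.5) and ended near (8.9, 4.3).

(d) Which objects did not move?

the green cylinder and the purple cone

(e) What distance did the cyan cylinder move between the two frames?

0.7

From (3.4, 2.3) to (4.0, 2.7), the cyan cylinder covered √(0.6² + 0.4²) ≈ 0.7 units.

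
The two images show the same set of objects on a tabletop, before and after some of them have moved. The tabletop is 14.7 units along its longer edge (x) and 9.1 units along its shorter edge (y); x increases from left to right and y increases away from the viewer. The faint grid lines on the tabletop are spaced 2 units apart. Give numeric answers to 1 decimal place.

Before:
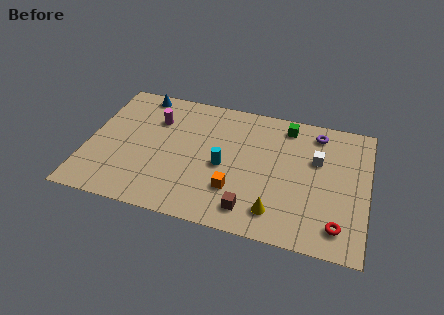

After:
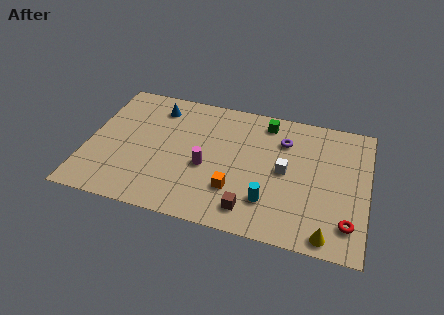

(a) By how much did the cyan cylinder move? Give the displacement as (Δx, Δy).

(2.5, -1.8)

The cyan cylinder started near (7.2, 4.1) and ended near (9.7, 2.3).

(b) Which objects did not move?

the brown cube and the orange cube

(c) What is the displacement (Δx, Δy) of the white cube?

(-1.6, -1.2)

The white cube started near (12.0, 5.8) and ended near (10.4, 4.6).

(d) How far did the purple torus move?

2.0

From (11.9, 7.7) to (10.2, 6.7), the purple torus covered √(1.7² + 1.0²) ≈ 2.0 units.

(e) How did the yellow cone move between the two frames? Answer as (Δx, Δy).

(2.7, -0.8)

The yellow cone started near (10.1, 1.7) and ended near (12.8, 0.9).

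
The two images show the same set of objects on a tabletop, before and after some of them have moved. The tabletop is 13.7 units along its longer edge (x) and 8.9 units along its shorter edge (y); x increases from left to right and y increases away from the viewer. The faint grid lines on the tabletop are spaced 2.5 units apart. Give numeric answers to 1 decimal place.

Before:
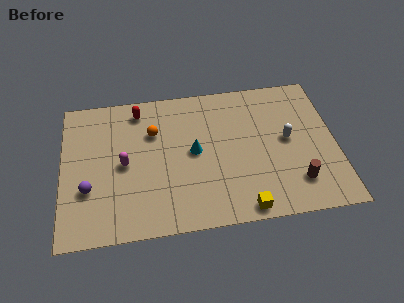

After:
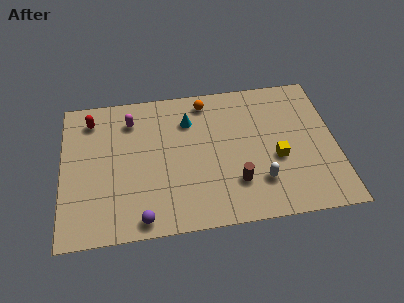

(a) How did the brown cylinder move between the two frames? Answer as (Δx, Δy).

(-3.0, 0.4)

From the two frames, the brown cylinder sits at roughly (11.6, 2.0) before and (8.6, 2.4) after.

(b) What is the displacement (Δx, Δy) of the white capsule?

(-1.5, -2.4)

From the two frames, the white capsule sits at roughly (11.3, 4.7) before and (9.8, 2.3) after.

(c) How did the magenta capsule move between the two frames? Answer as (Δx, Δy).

(0.4, 2.7)

The magenta capsule was at about (3.1, 4.3) and moved to about (3.5, 7.0).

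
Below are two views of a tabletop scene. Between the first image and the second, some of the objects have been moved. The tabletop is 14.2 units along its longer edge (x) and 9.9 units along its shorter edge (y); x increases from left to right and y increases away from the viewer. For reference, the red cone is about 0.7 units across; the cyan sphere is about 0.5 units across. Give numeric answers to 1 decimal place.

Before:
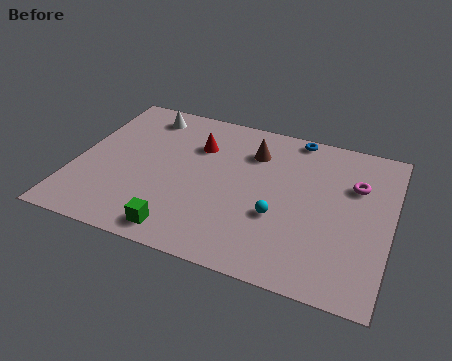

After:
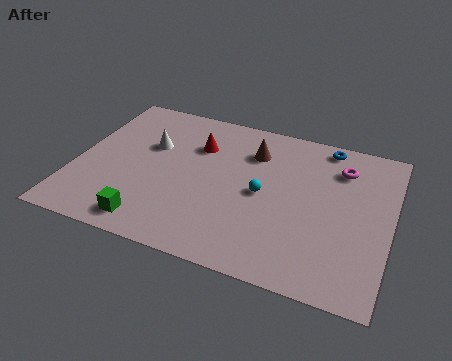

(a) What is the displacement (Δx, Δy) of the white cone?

(0.5, -2.1)

The white cone was at about (2.7, 8.4) and moved to about (3.2, 6.3).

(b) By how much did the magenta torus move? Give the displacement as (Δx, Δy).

(-0.7, 0.9)

The magenta torus was at about (12.5, 6.7) and moved to about (11.8, 7.6).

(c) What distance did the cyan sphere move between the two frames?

1.4

The cyan sphere was near (9.3, 3.6) before and (8.5, 4.8) after, so it travelled √(0.8² + 1.2²) ≈ 1.4 units.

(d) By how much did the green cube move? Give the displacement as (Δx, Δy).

(-1.4, 0.1)

From the two frames, the green cube sits at roughly (5.2, 1.2) before and (3.8, 1.3) after.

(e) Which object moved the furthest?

the white cone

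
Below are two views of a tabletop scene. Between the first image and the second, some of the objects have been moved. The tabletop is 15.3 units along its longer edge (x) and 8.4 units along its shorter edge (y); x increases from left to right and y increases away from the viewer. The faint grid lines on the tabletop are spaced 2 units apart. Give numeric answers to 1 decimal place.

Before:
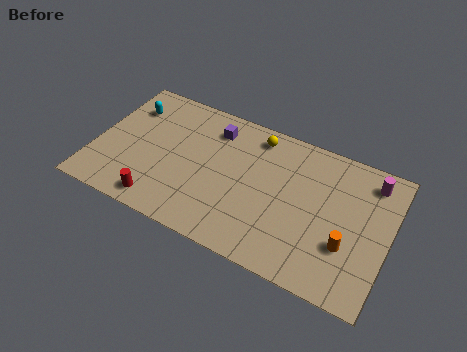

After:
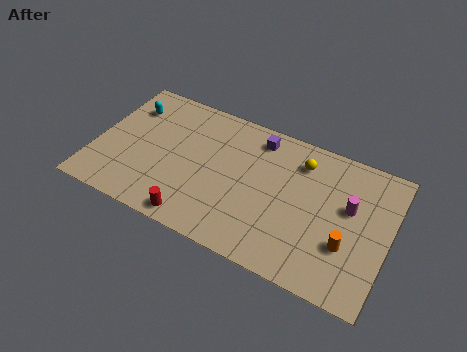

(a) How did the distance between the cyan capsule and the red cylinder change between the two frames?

+1.2

Before: roughly 5.7 units apart; after: 6.9. That's 1.2 units further apart.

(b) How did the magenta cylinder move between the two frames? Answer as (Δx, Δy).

(-0.9, -2.0)

From the two frames, the magenta cylinder sits at roughly (14.1, 7.0) before and (13.2, 5.0) after.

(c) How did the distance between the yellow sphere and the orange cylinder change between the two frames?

-2.1

The distance was about 6.8 in the first image and 4.7 in the second, so they moved 2.1 units closer together.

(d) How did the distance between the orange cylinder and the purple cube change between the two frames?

-1.7

They were about 8.4 units apart before and 6.7 after — 1.7 units closer together.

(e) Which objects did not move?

the orange cylinder and the cyan capsule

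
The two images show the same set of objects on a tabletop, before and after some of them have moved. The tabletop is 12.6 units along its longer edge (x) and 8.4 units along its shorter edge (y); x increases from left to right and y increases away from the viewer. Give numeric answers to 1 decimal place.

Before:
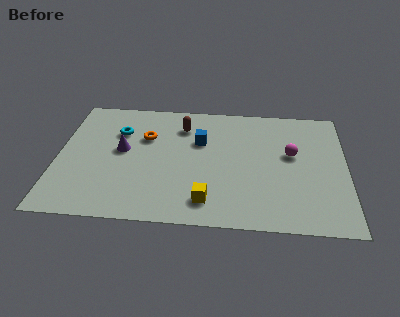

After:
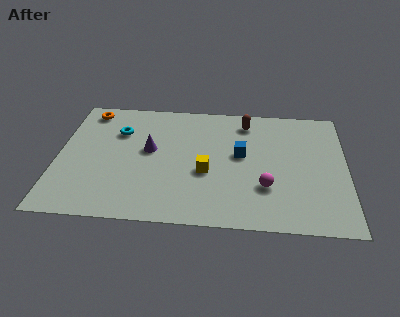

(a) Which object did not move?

the cyan torus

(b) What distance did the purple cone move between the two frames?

1.2

From (2.8, 4.6) to (4.0, 4.7), the purple cone covered √(1.2² + 0.1²) ≈ 1.2 units.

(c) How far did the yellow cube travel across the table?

1.9

The yellow cube was near (6.6, 1.5) before and (6.5, 3.4) after, so it travelled √(0.1² + 1.9²) ≈ 1.9 units.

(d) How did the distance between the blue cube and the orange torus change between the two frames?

+4.9

Before: roughly 2.4 units apart; after: 7.3. That's 4.9 units further apart.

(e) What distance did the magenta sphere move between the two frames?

2.5

From (10.2, 4.9) to (9.1, 2.6), the magenta sphere covered √(1.1² + 2.3²) ≈ 2.5 units.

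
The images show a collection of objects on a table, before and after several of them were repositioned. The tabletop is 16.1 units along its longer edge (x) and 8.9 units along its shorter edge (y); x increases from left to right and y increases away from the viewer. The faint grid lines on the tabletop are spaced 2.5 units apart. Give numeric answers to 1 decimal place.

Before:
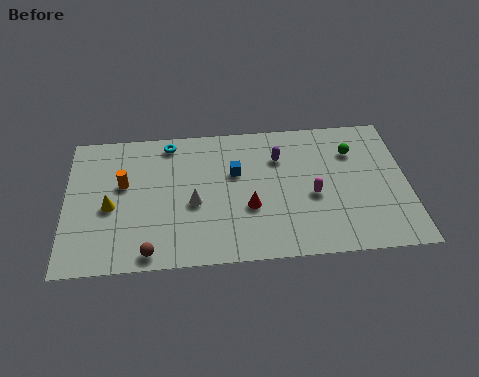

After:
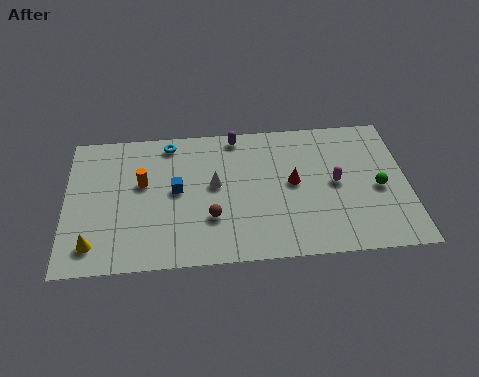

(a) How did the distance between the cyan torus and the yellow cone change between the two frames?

+2.4

Before: roughly 4.8 units apart; after: 7.2. That's 2.4 units further apart.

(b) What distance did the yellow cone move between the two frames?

2.4

The yellow cone moved from about (2.1, 3.9) to (1.3, 1.6), a distance of √(0.8² + 2.3²) ≈ 2.4.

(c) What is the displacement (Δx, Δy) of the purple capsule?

(-2.0, 1.6)

The purple capsule started near (10.1, 6.4) and ended near (8.1, 8.0).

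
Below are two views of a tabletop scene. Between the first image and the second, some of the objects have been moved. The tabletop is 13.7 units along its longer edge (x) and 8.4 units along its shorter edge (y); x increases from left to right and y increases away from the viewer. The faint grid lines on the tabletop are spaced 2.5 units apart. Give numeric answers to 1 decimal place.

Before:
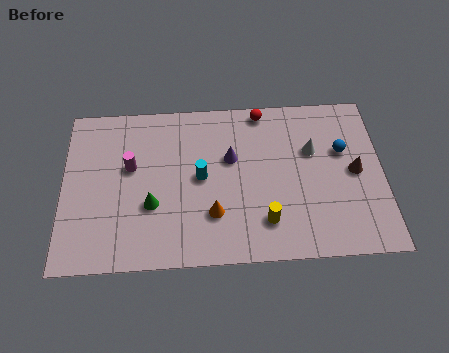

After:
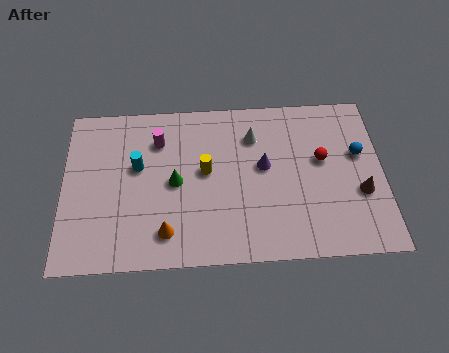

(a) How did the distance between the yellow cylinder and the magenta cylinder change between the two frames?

-3.9

Before: roughly 6.5 units apart; after: 2.6. That's 3.9 units closer together.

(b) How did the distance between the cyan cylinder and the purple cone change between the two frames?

+3.8

They were about 1.6 units apart before and 5.4 after — 3.8 units further apart.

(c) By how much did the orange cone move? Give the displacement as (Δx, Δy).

(-2.0, -0.8)

The orange cone started near (6.4, 2.4) and ended near (4.4, 1.6).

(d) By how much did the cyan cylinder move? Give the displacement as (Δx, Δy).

(-2.7, 0.7)

The cyan cylinder started near (5.9, 4.3) and ended near (3.2, 5.0).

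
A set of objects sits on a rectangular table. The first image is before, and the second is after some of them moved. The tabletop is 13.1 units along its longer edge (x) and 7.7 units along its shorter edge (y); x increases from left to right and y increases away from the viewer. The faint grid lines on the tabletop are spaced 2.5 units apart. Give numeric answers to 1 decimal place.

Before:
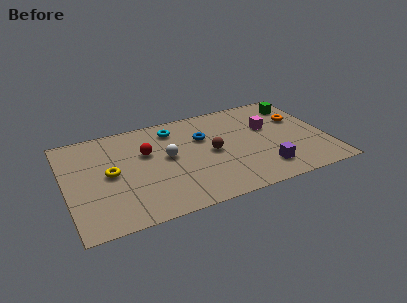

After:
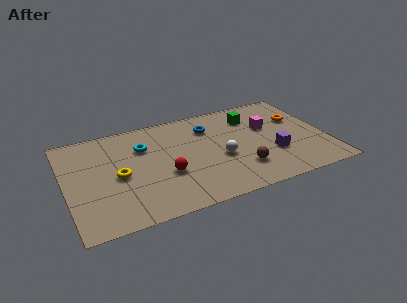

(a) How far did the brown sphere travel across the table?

2.2

The brown sphere was near (7.3, 3.8) before and (8.6, 2.0) after, so it travelled √(1.3² + 1.8²) ≈ 2.2 units.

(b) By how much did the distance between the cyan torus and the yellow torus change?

-1.9

They were about 4.2 units apart before and 2.3 after — 1.9 units closer together.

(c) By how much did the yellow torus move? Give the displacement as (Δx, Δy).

(0.4, -0.3)

The yellow torus started near (2.2, 3.9) and ended near (2.6, 3.6).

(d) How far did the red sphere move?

2.2

From (4.1, 4.9) to (4.9, 2.9), the red sphere covered √(0.8² + 2.0²) ≈ 2.2 units.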